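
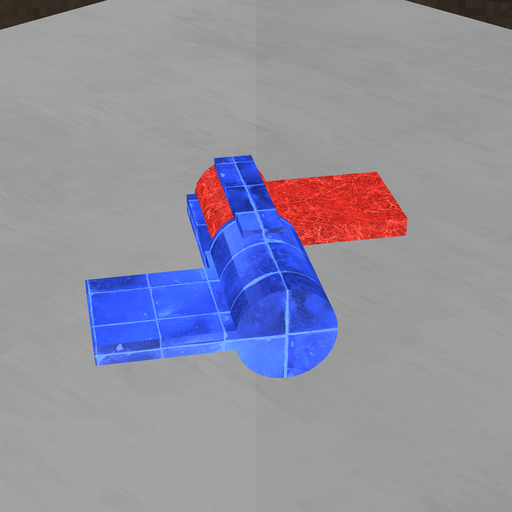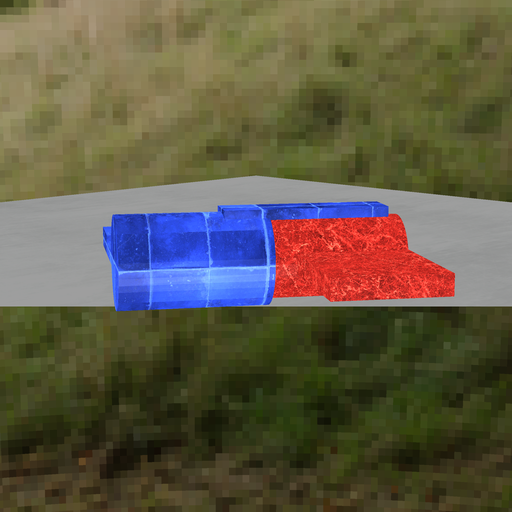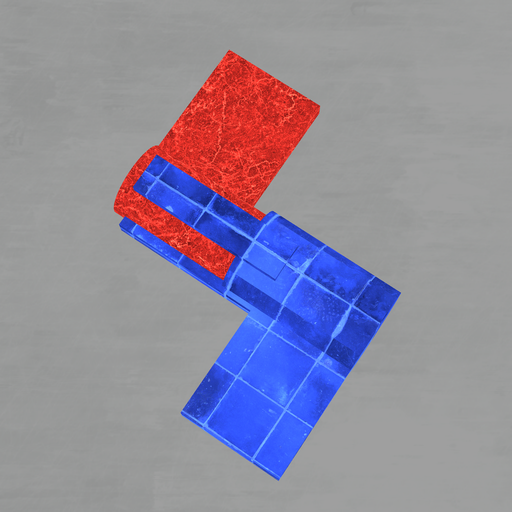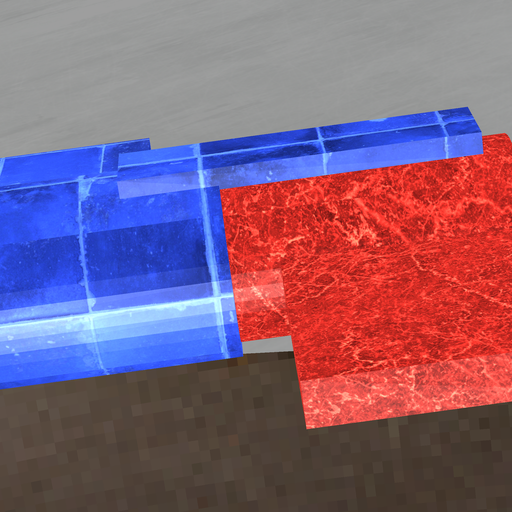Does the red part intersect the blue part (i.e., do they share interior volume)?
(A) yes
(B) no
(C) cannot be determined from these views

(A) yes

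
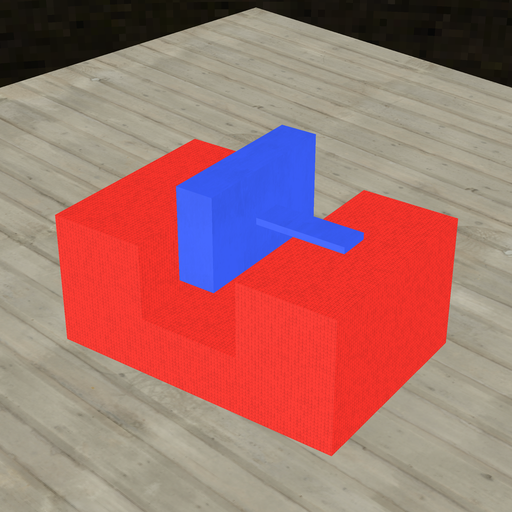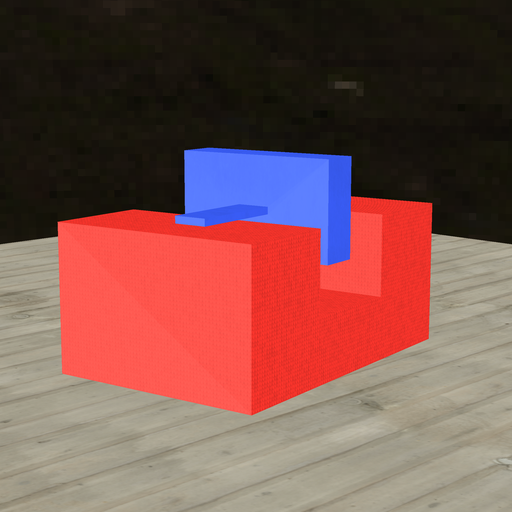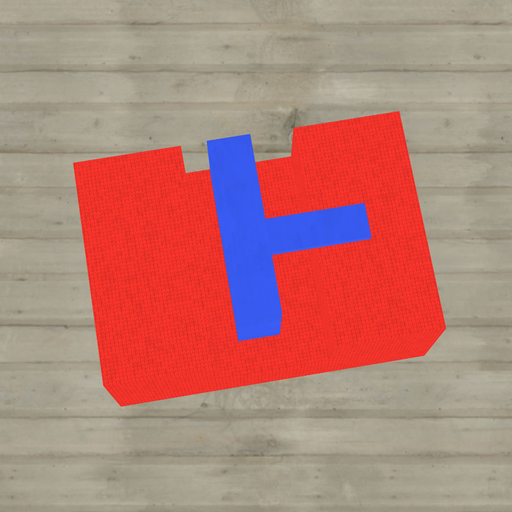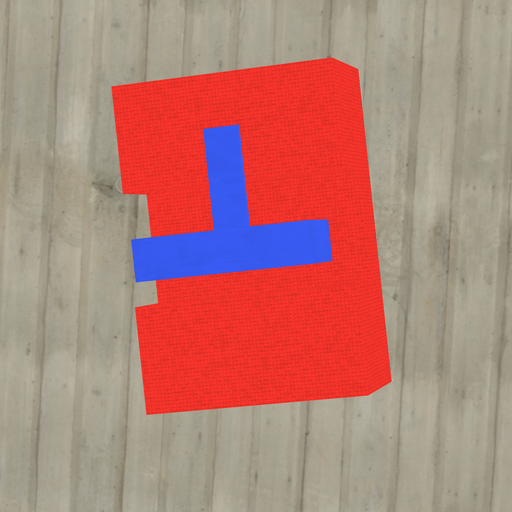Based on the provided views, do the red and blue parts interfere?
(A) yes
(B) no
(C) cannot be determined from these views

(B) no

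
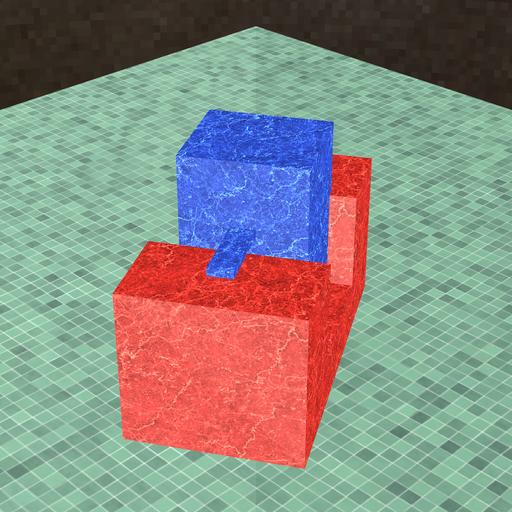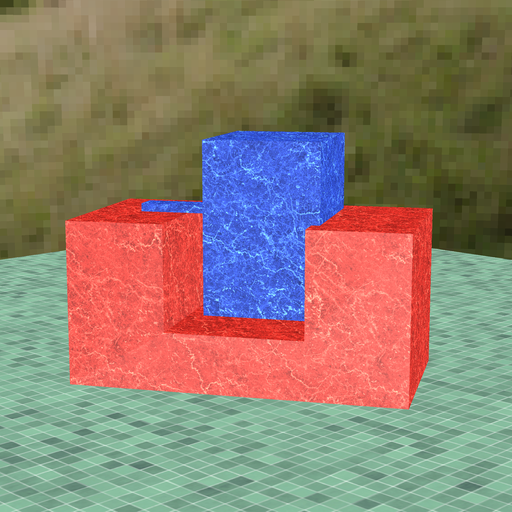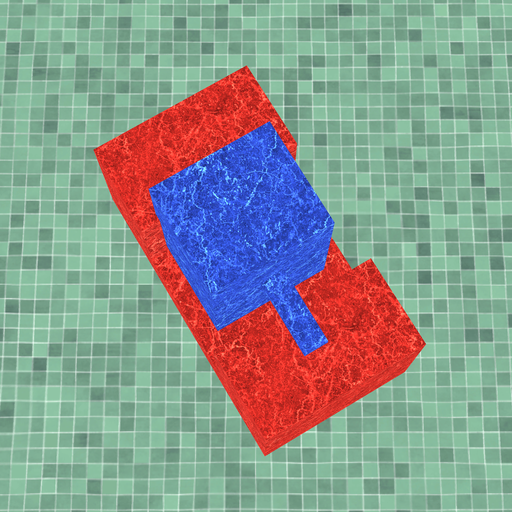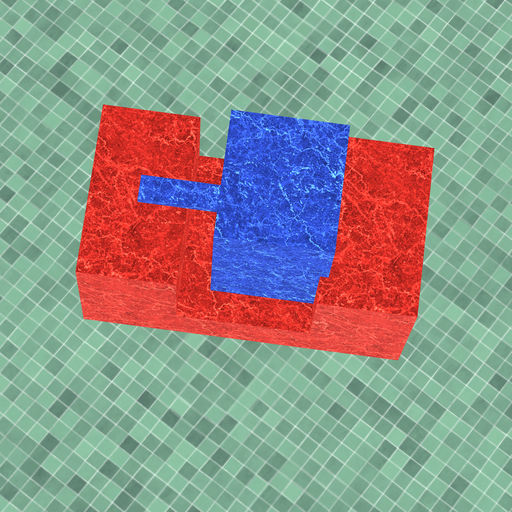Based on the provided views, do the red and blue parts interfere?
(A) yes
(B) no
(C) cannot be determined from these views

(A) yes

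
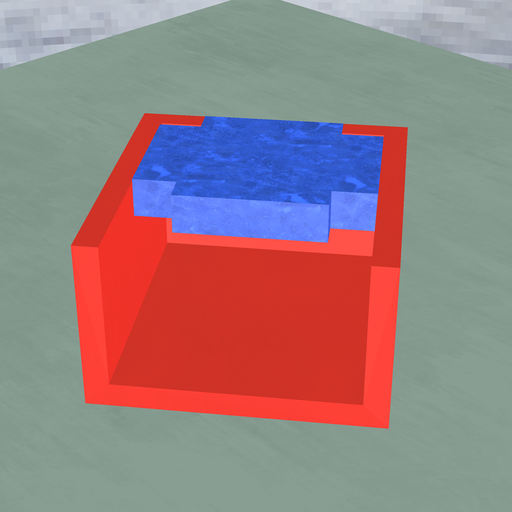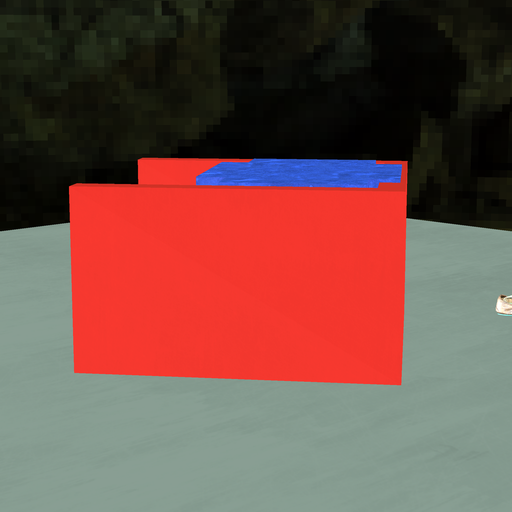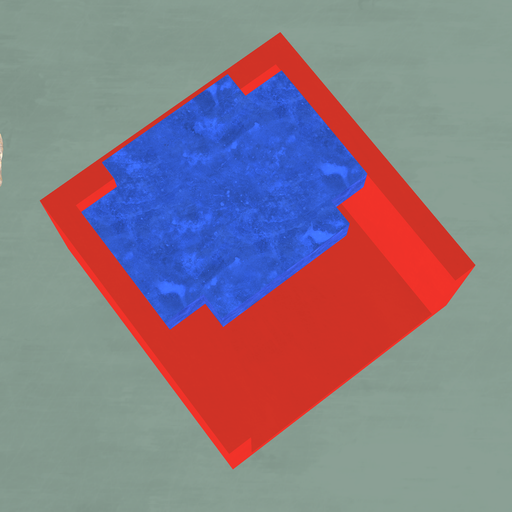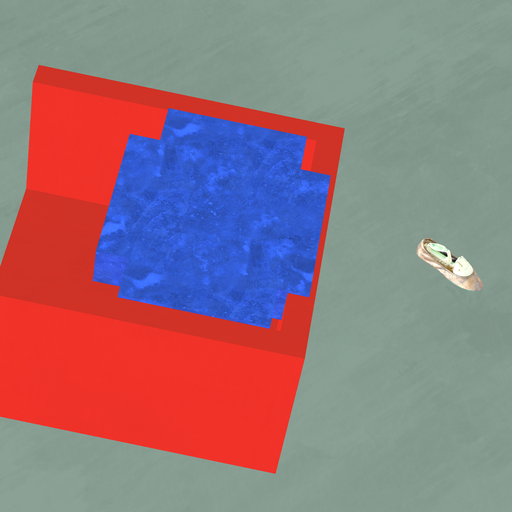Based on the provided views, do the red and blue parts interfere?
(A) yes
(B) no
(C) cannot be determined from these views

(A) yes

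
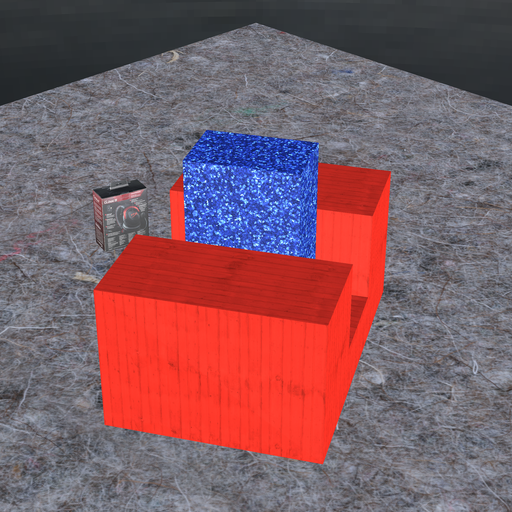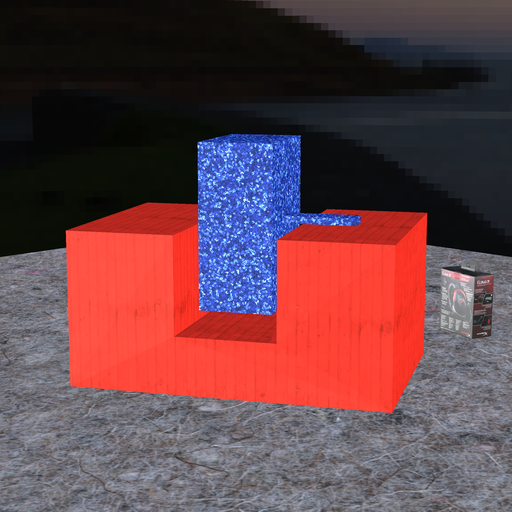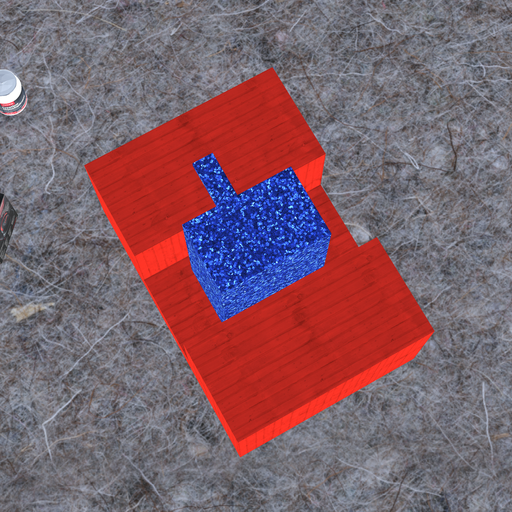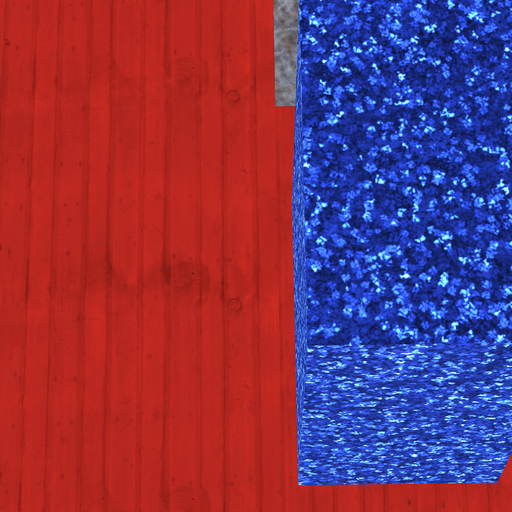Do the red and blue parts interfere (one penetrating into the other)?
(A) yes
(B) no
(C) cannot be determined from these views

(B) no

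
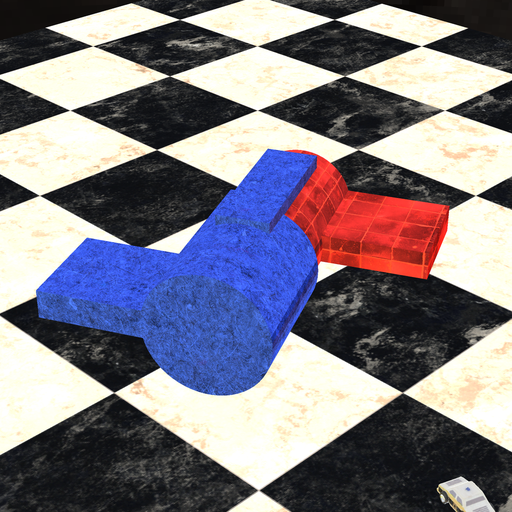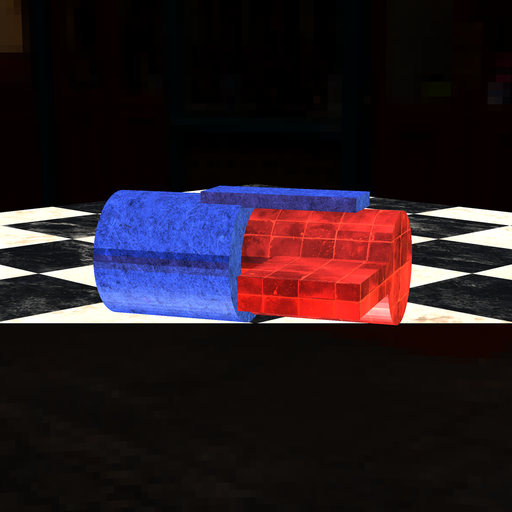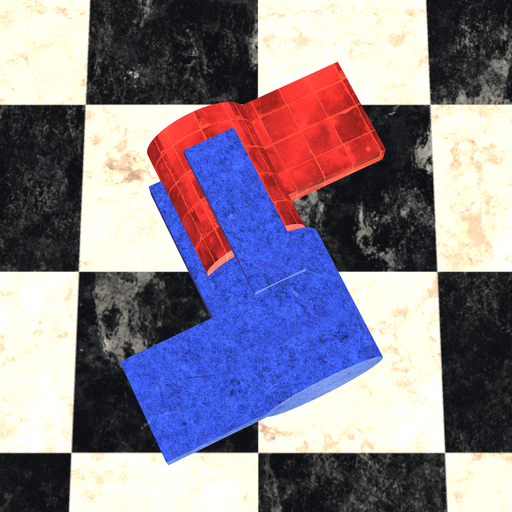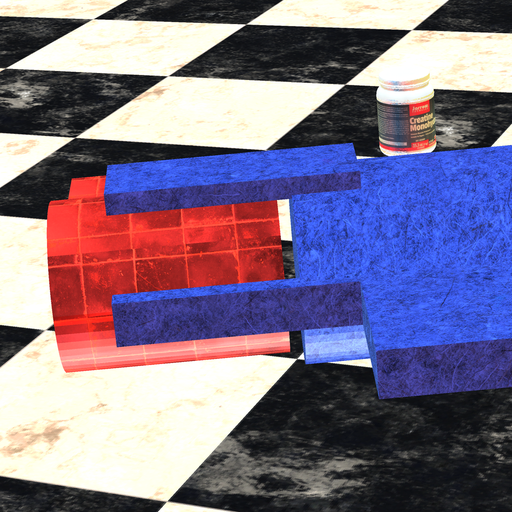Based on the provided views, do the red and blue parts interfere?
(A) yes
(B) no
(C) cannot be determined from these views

(B) no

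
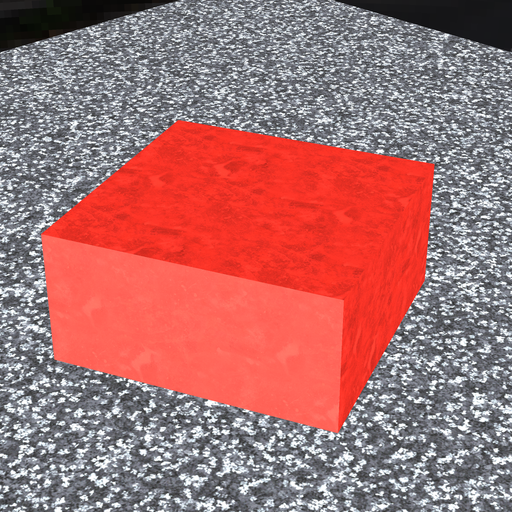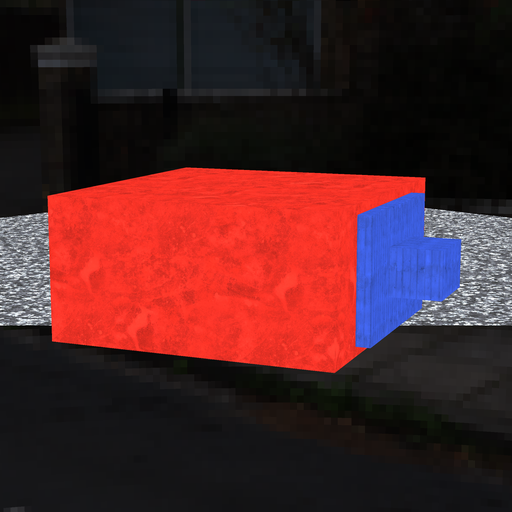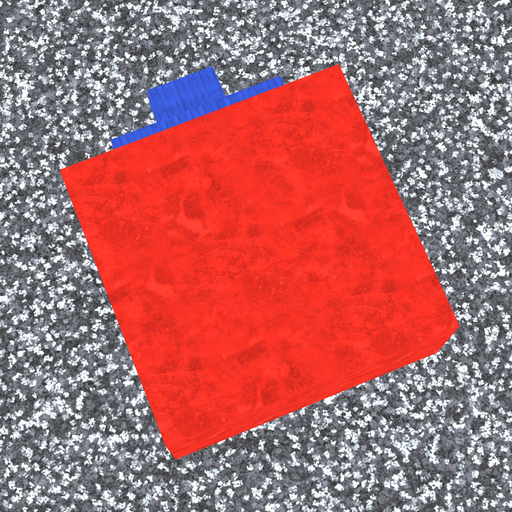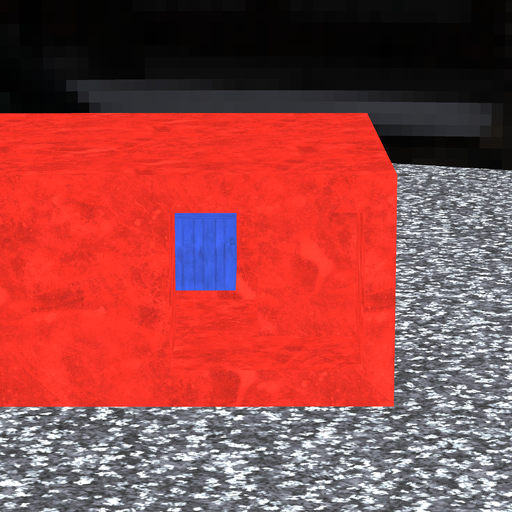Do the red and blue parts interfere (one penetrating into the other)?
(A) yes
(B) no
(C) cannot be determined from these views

(B) no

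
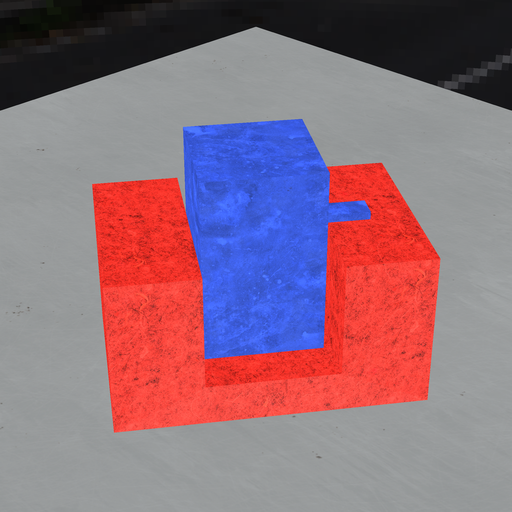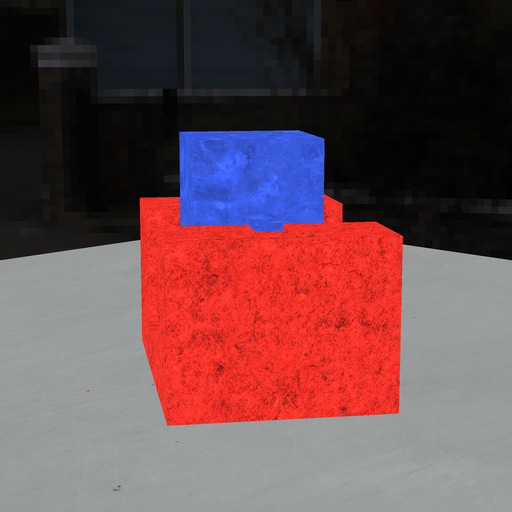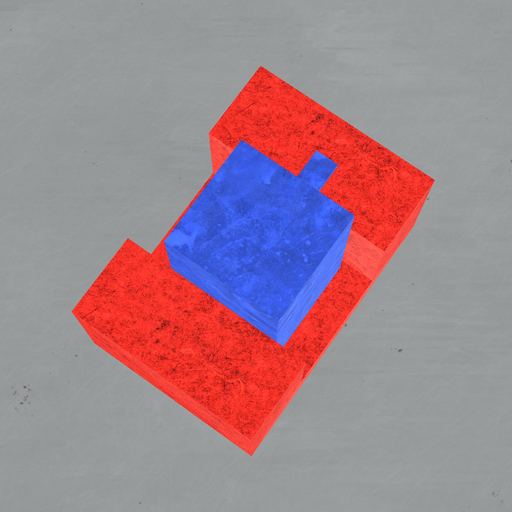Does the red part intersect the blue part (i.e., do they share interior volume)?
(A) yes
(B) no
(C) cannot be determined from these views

(C) cannot be determined from these views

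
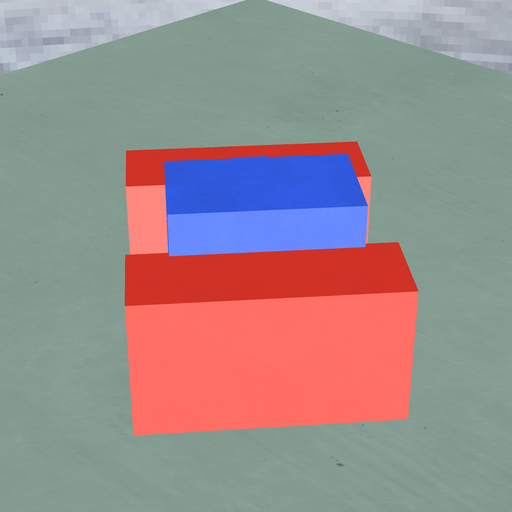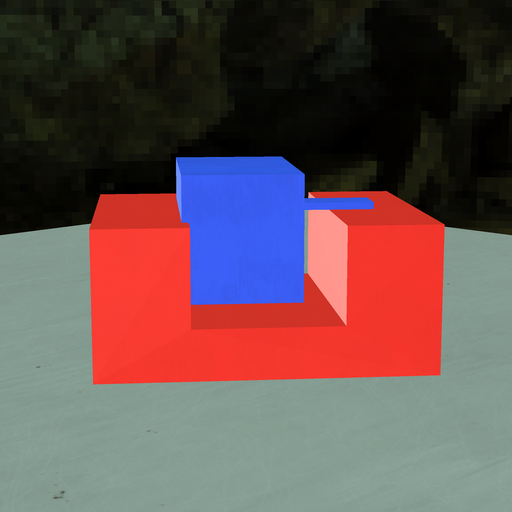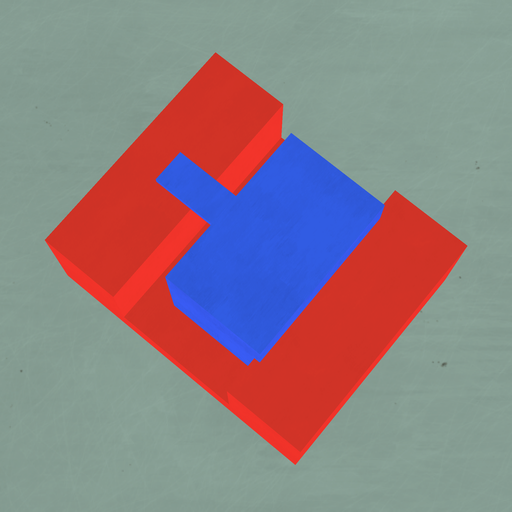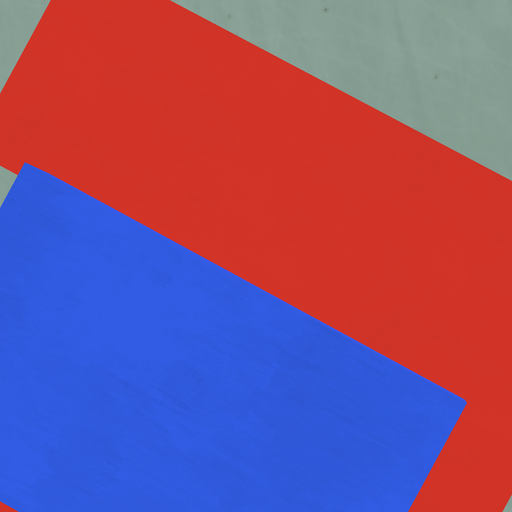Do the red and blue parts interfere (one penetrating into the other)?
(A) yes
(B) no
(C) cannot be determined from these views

(A) yes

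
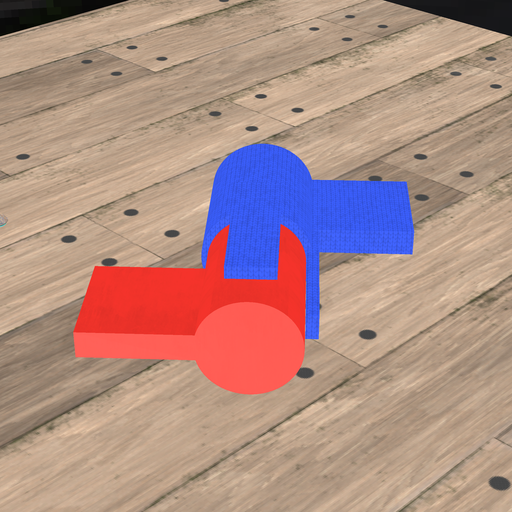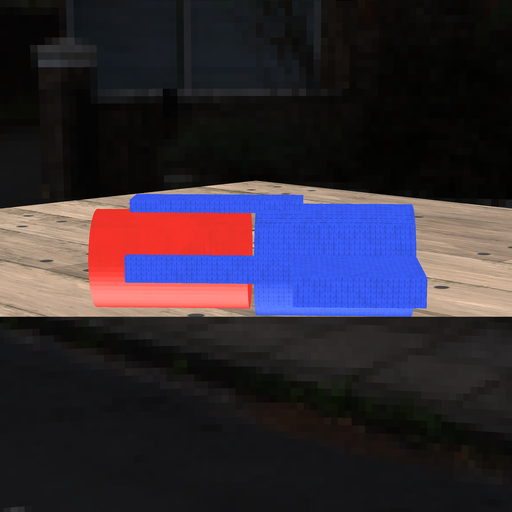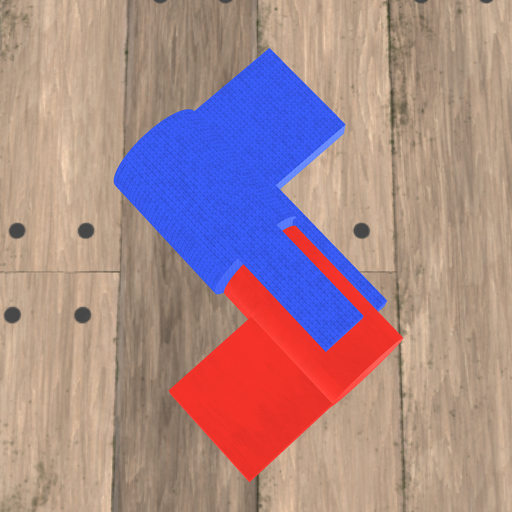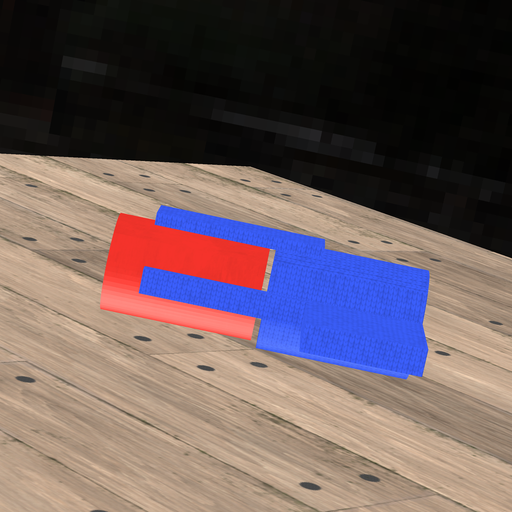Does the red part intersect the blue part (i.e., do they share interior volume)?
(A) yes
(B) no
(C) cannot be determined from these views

(B) no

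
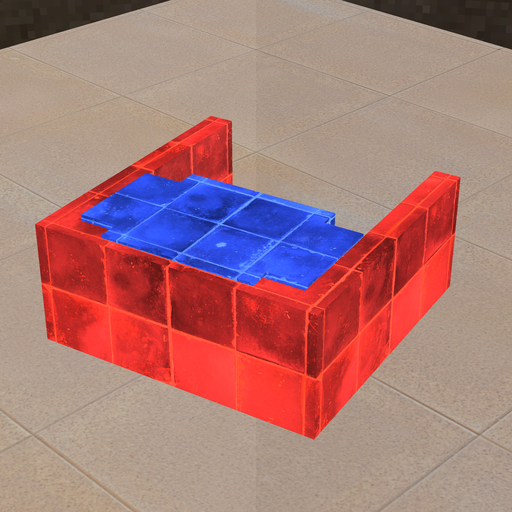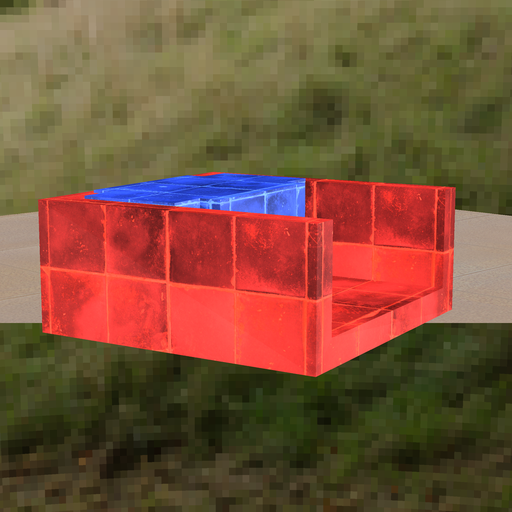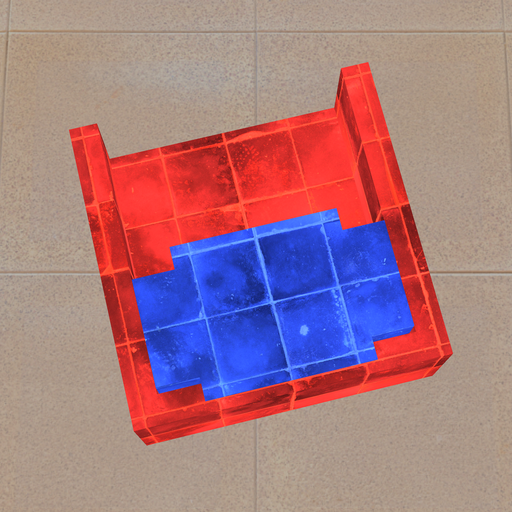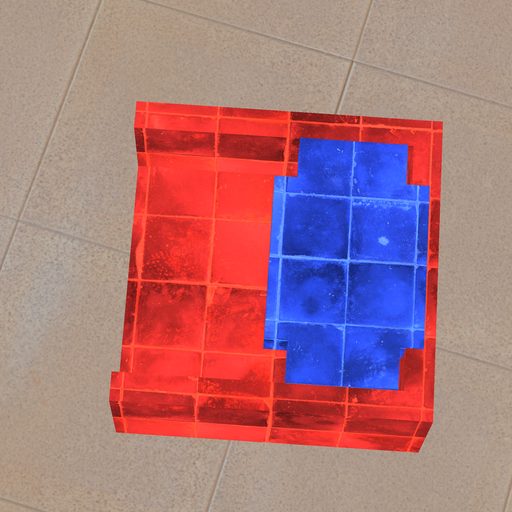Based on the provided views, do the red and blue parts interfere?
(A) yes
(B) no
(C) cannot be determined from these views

(A) yes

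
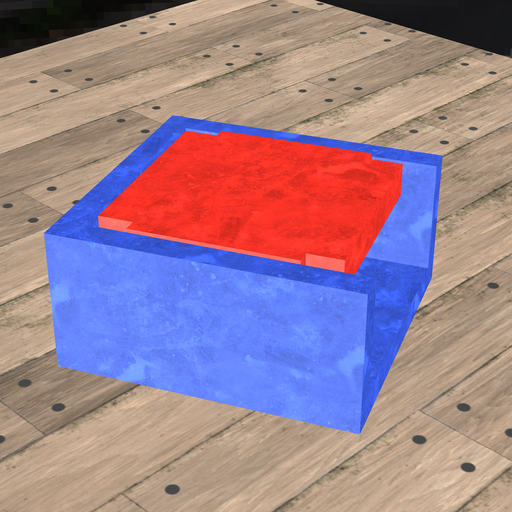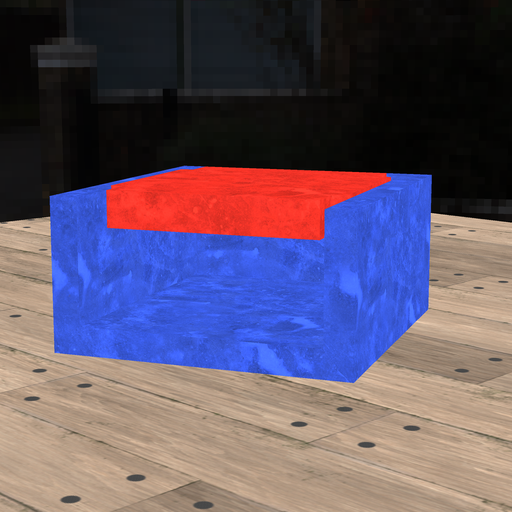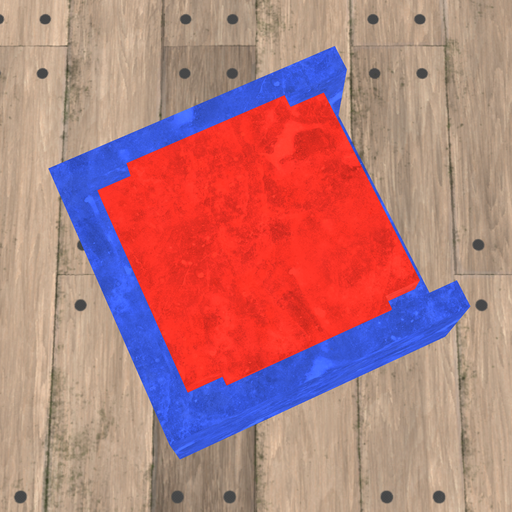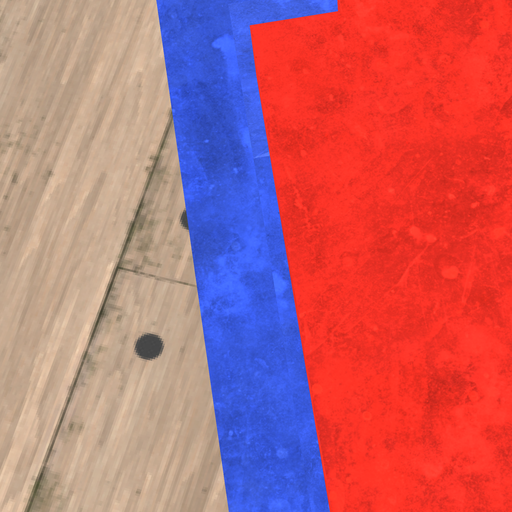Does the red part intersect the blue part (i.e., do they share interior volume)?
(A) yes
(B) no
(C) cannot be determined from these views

(B) no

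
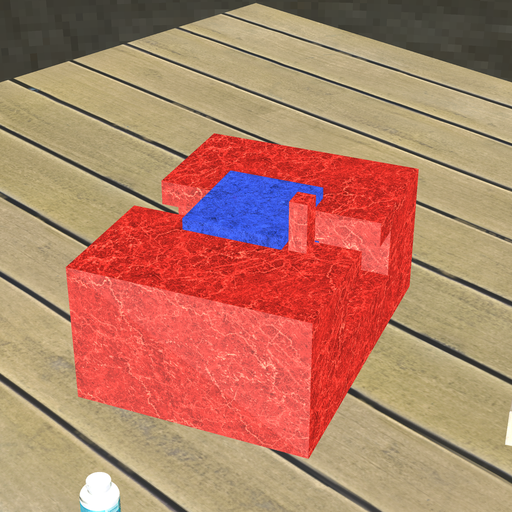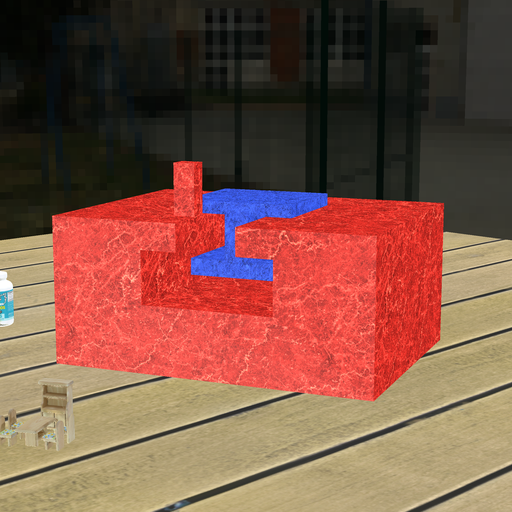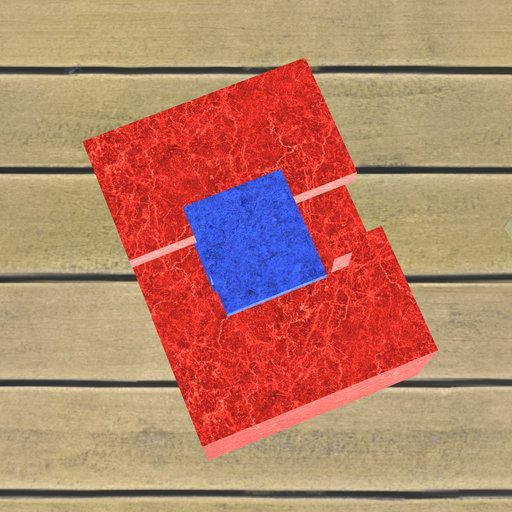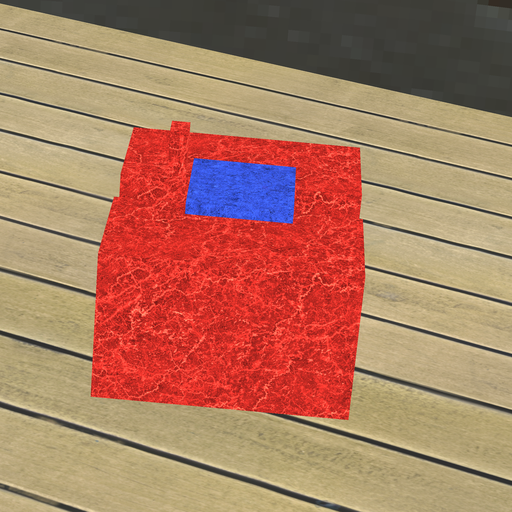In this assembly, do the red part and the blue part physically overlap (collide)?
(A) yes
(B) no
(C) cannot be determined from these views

(B) no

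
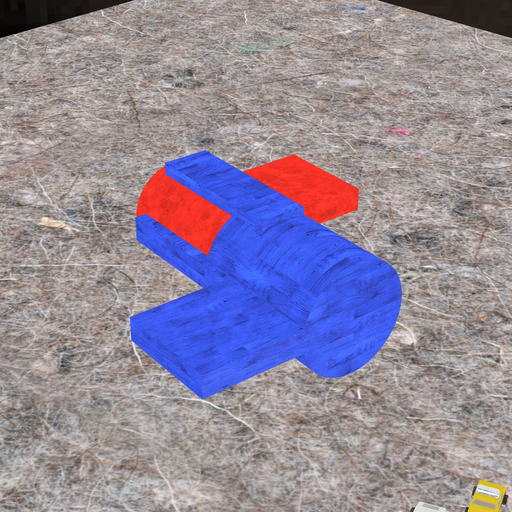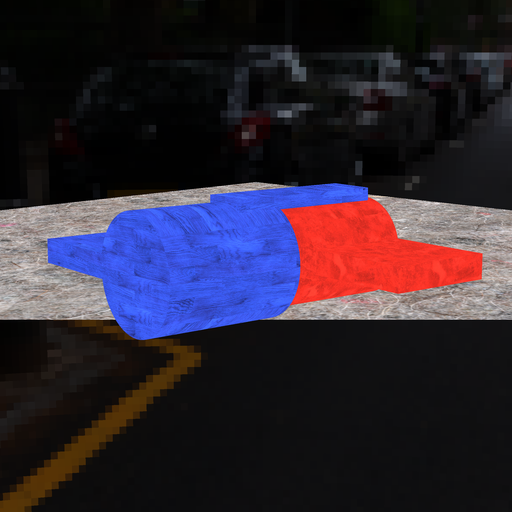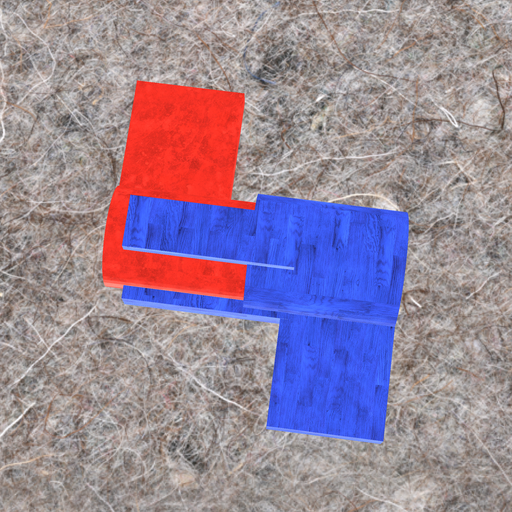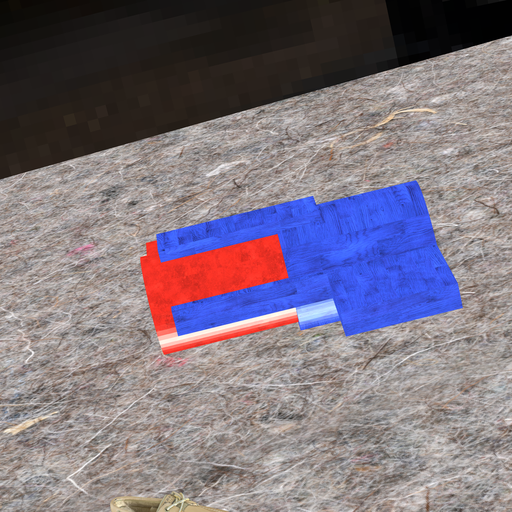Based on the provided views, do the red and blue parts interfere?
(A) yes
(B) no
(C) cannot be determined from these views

(A) yes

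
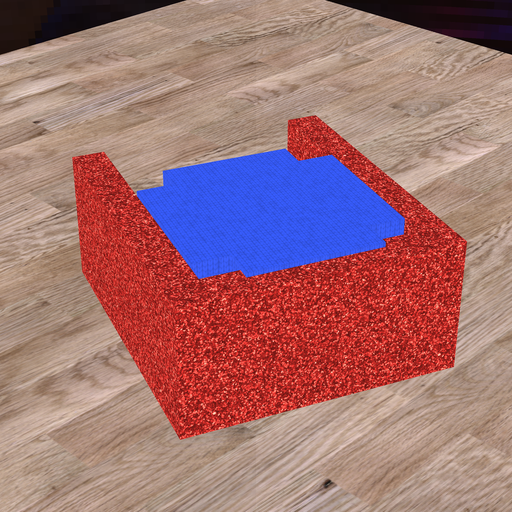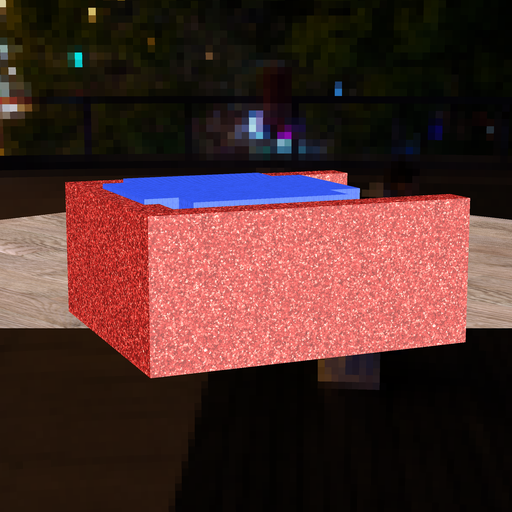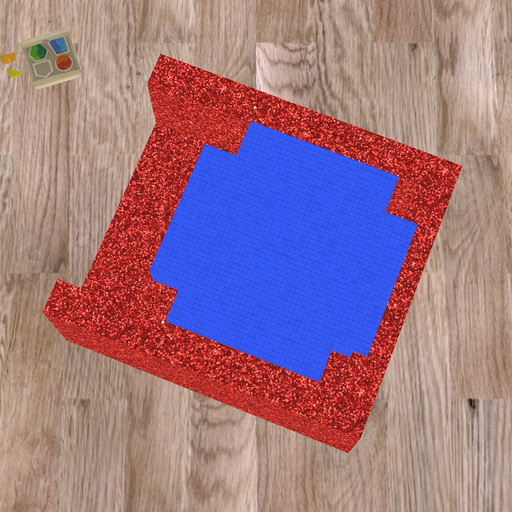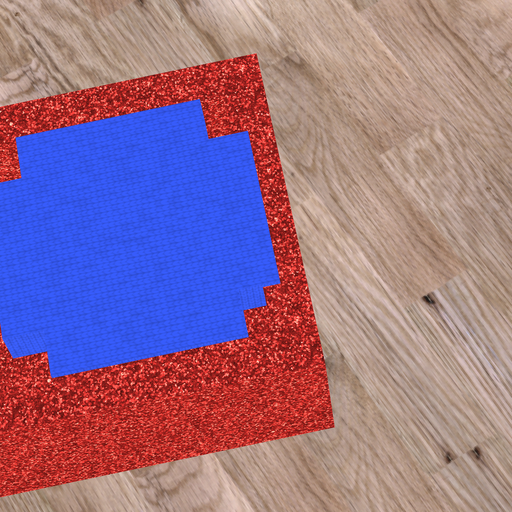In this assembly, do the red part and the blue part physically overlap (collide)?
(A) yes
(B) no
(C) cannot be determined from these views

(A) yes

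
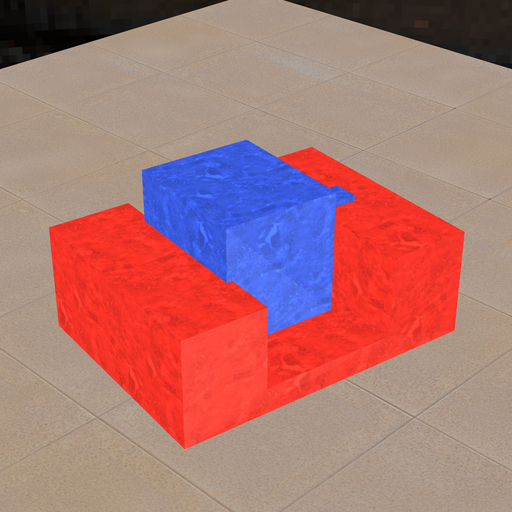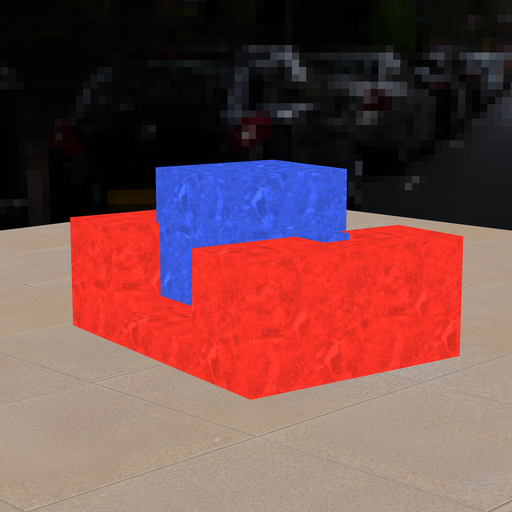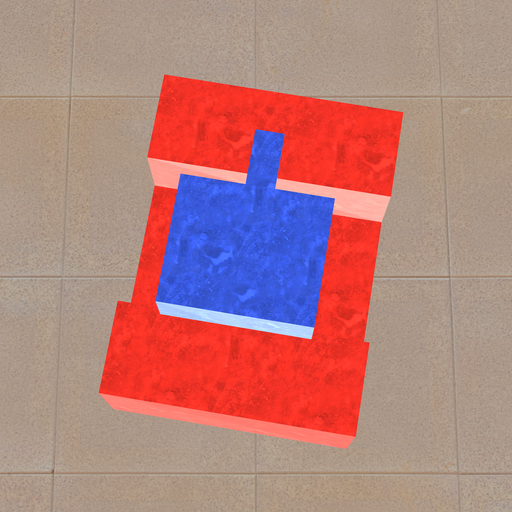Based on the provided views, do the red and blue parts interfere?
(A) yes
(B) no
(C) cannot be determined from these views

(A) yes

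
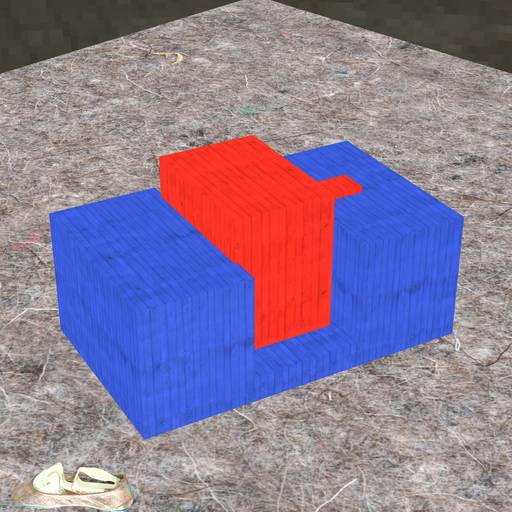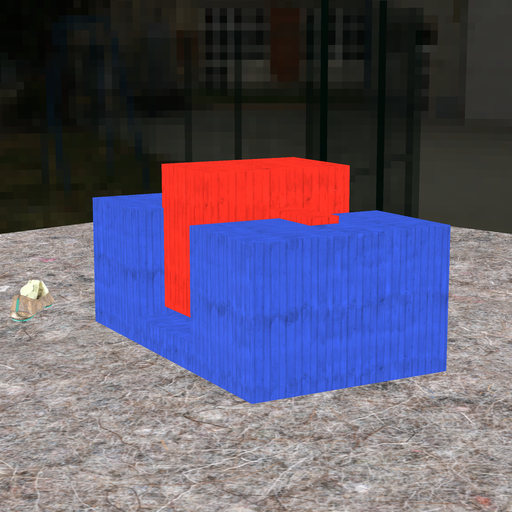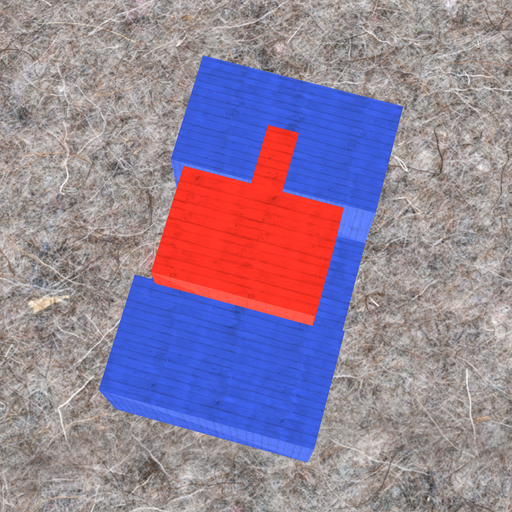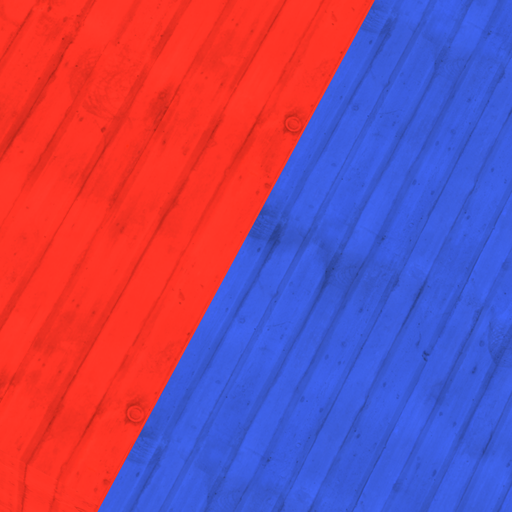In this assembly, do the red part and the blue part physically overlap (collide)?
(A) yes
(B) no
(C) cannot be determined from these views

(A) yes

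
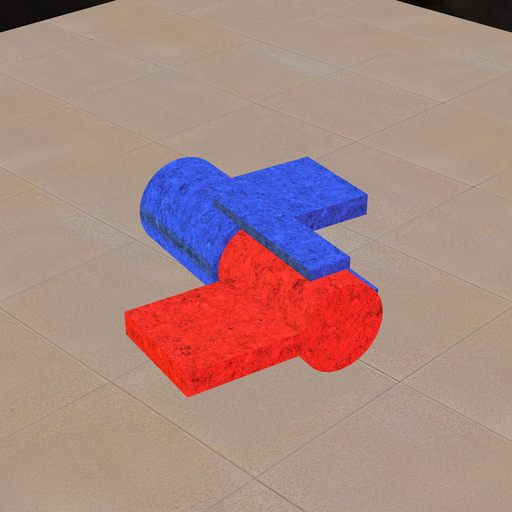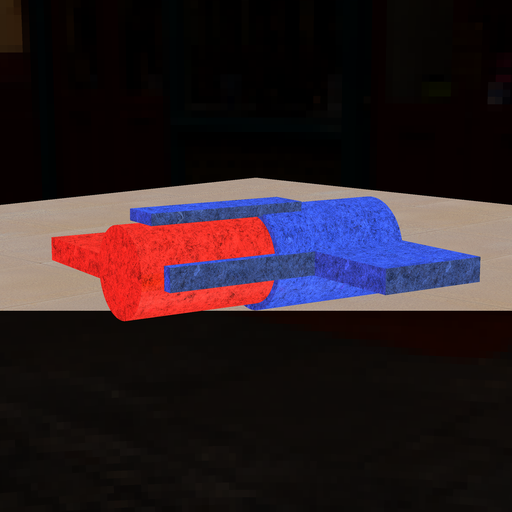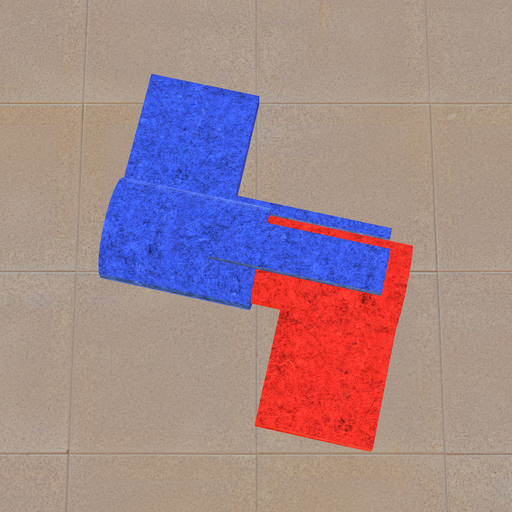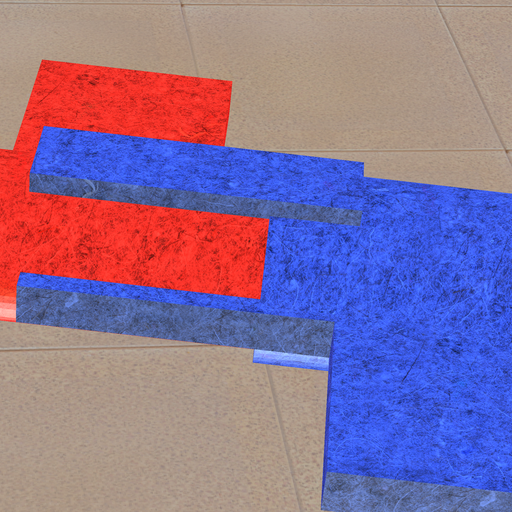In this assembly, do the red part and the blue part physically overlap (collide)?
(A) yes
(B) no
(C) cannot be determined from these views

(A) yes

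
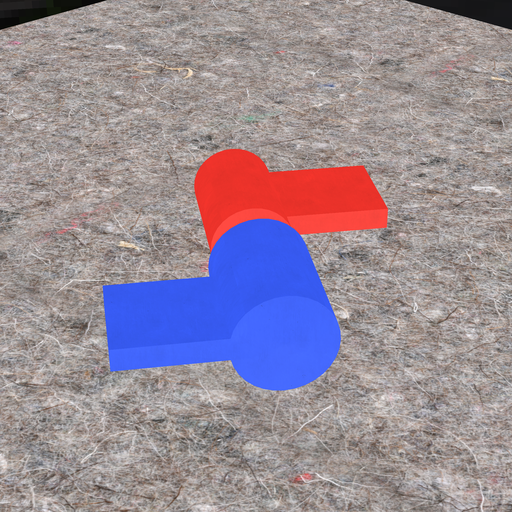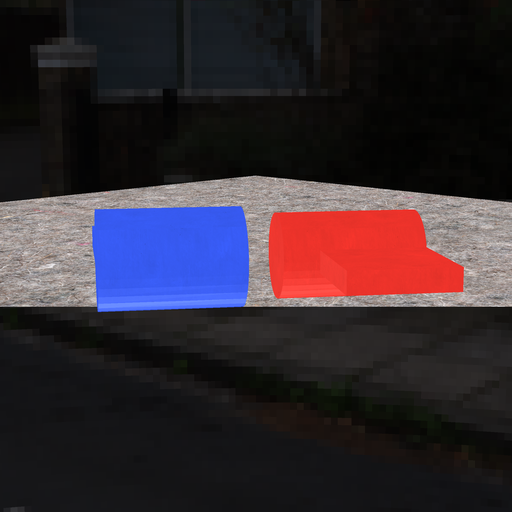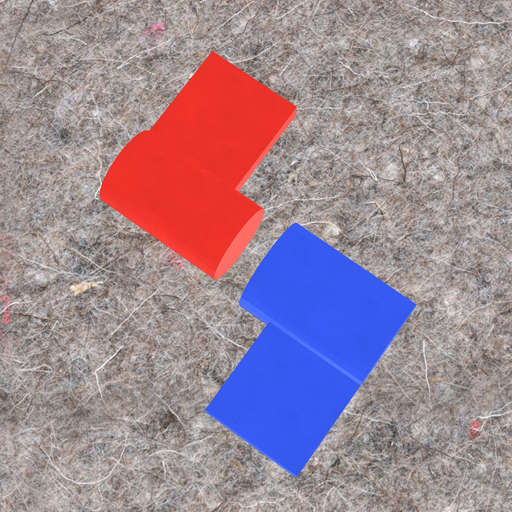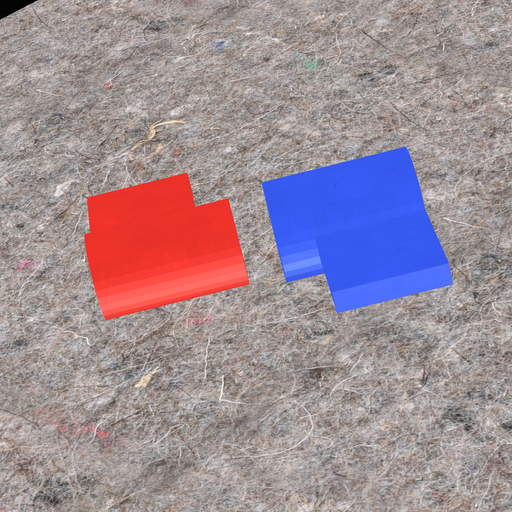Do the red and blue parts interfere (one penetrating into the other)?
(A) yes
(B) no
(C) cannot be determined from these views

(B) no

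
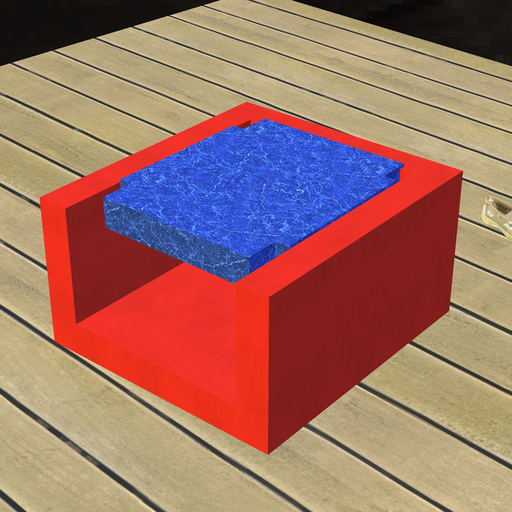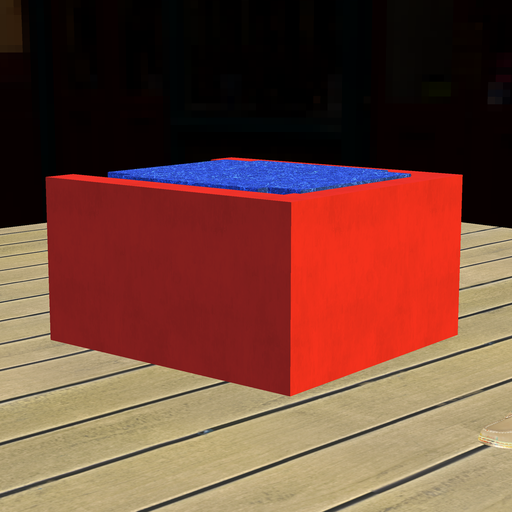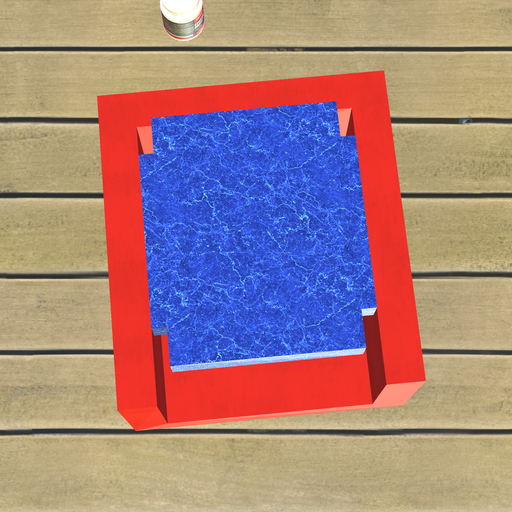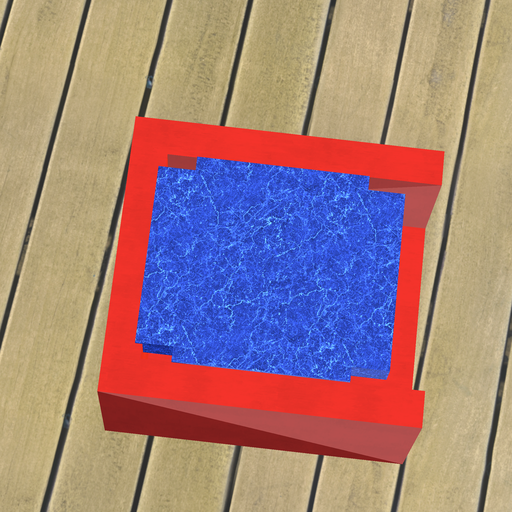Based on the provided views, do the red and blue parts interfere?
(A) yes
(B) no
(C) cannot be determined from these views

(A) yes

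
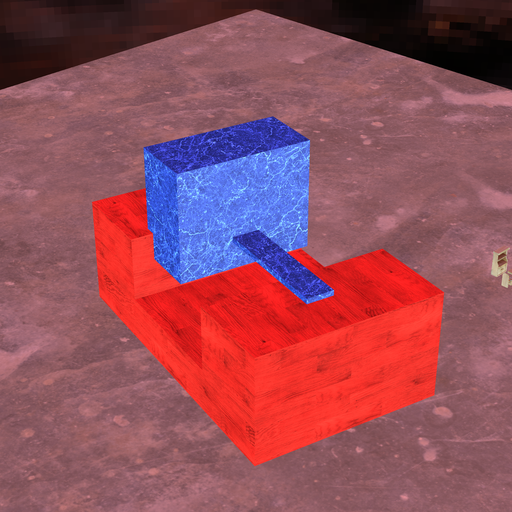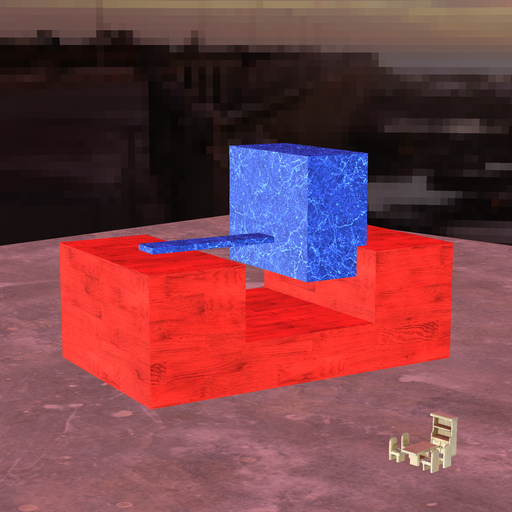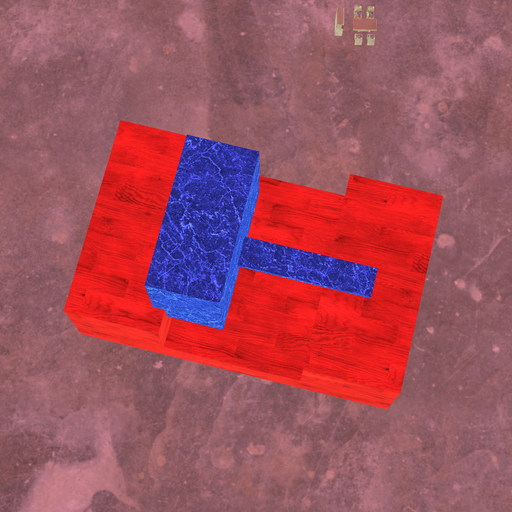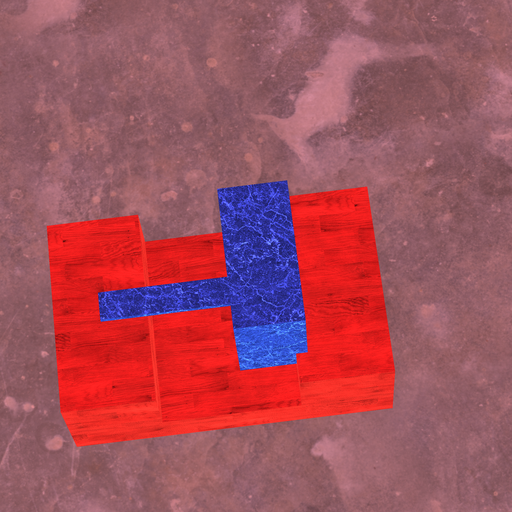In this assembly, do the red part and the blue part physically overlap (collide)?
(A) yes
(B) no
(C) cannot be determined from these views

(A) yes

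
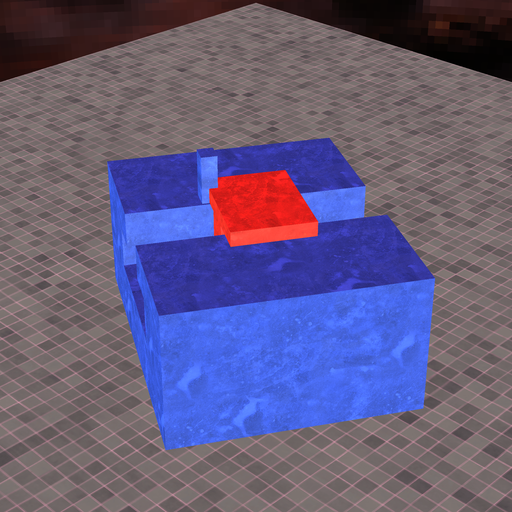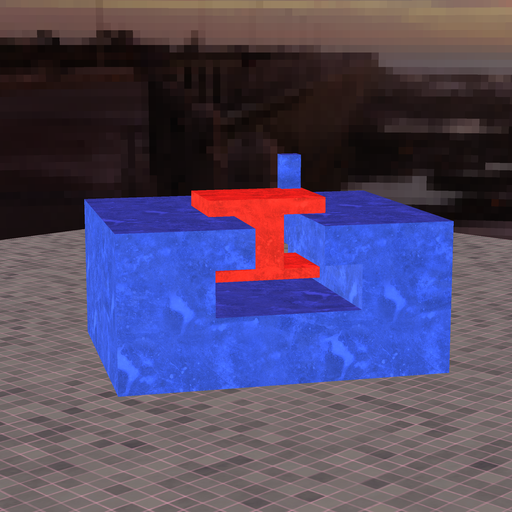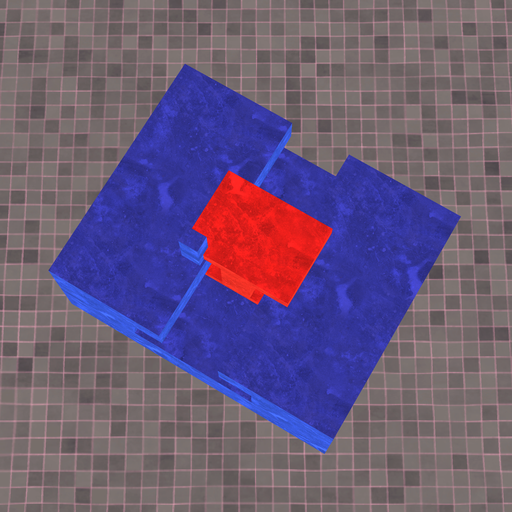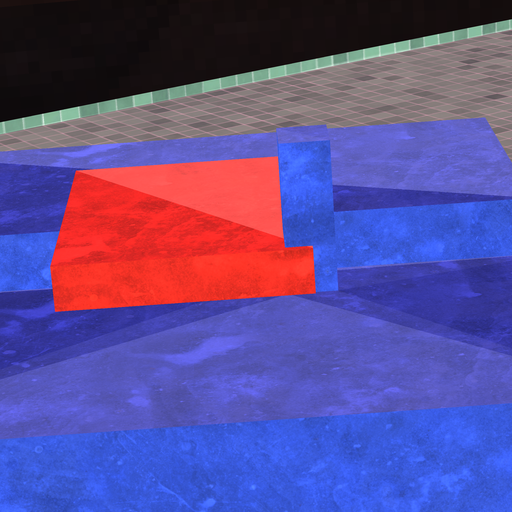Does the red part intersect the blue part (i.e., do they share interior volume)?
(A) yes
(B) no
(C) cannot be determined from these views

(A) yes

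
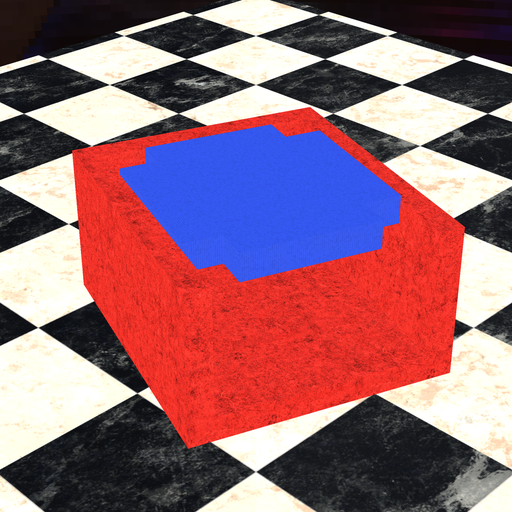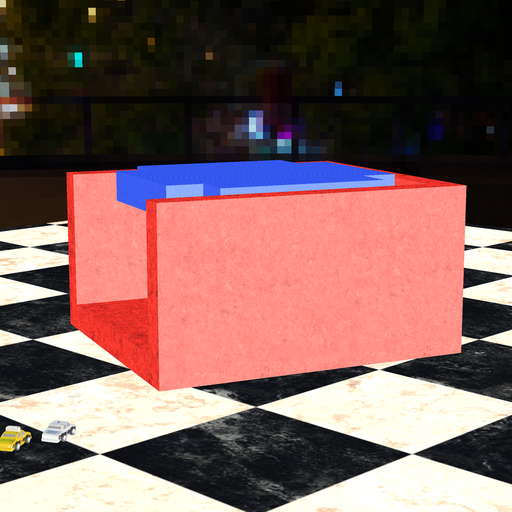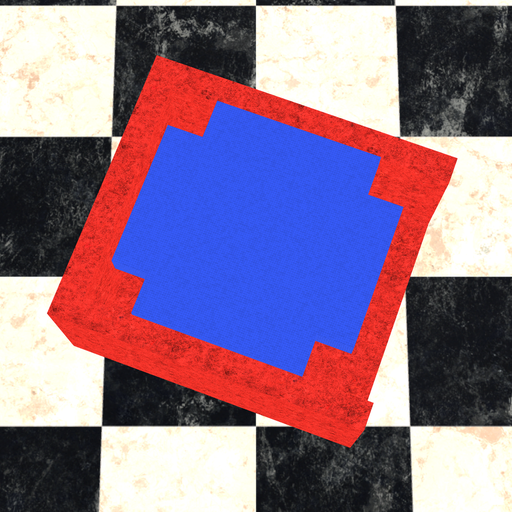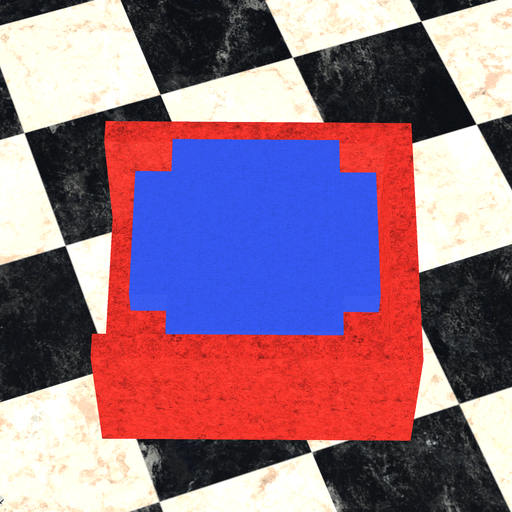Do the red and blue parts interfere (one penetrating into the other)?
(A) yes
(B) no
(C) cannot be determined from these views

(B) no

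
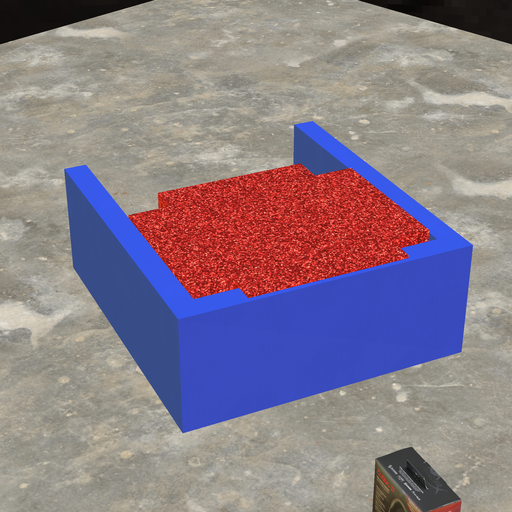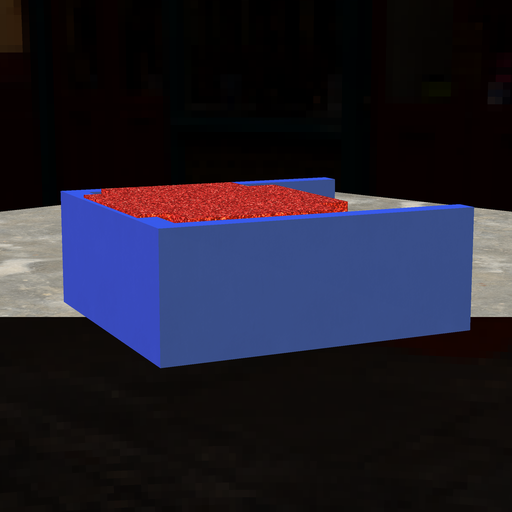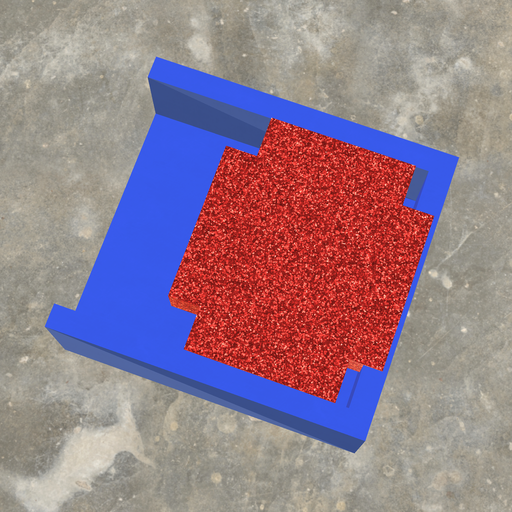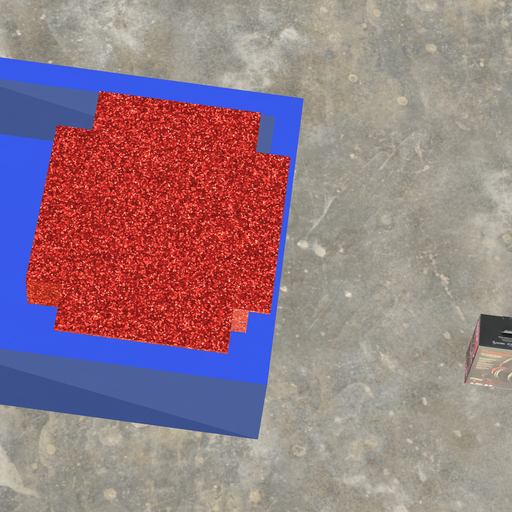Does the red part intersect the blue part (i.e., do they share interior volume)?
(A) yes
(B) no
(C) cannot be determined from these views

(A) yes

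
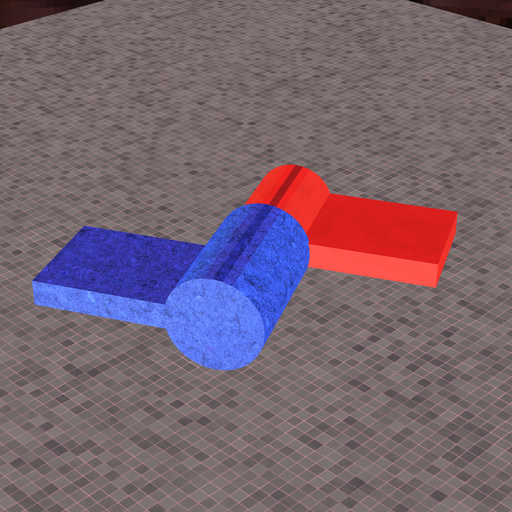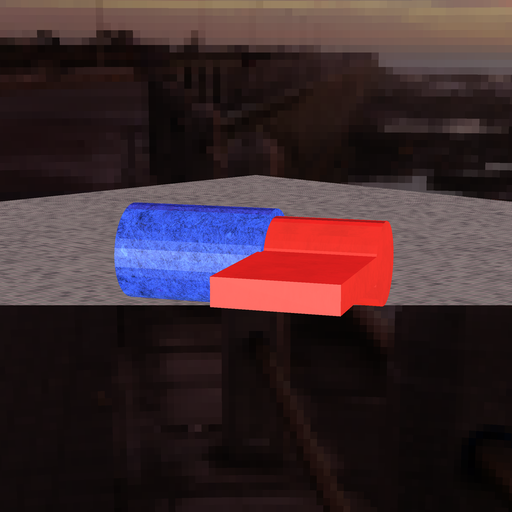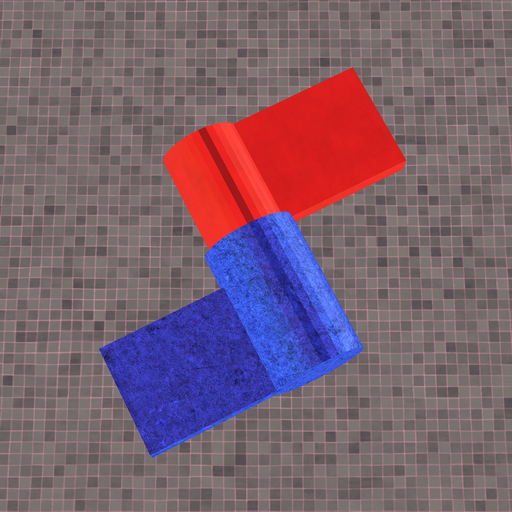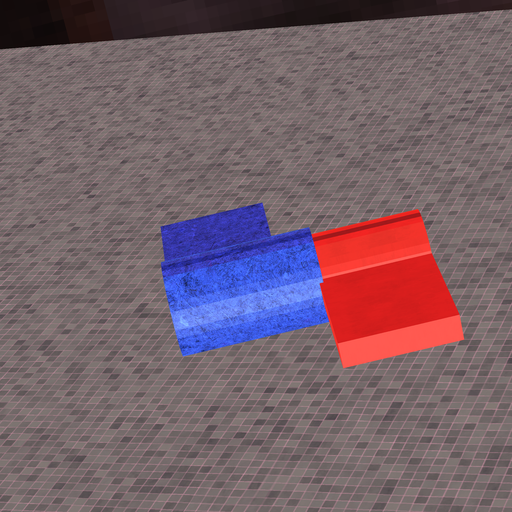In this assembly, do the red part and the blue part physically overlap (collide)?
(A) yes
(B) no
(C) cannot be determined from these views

(A) yes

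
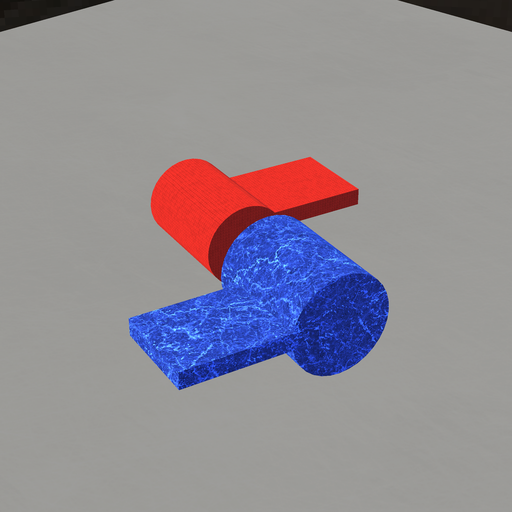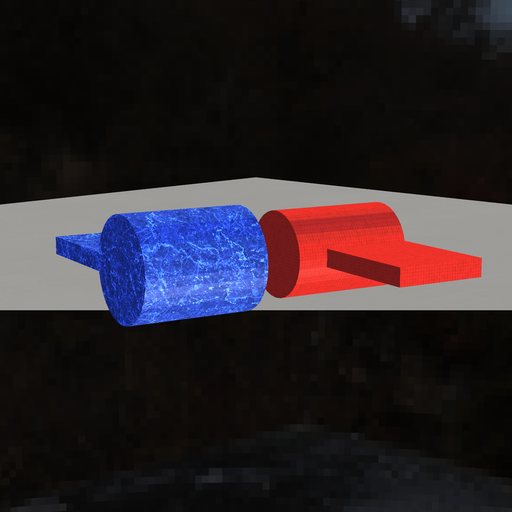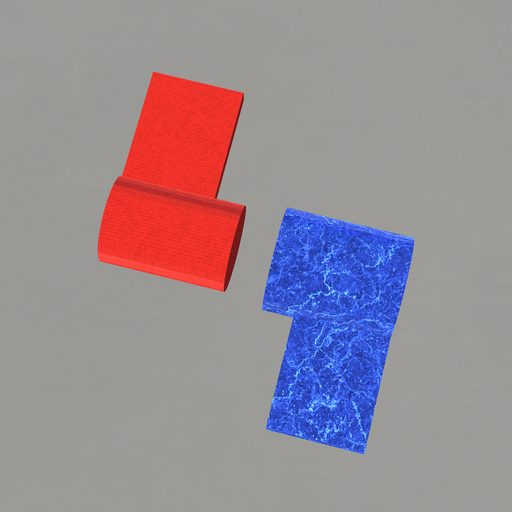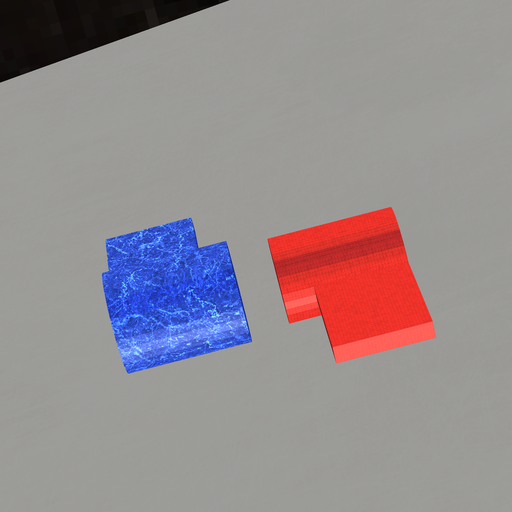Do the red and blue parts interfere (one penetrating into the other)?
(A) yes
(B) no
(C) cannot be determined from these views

(B) no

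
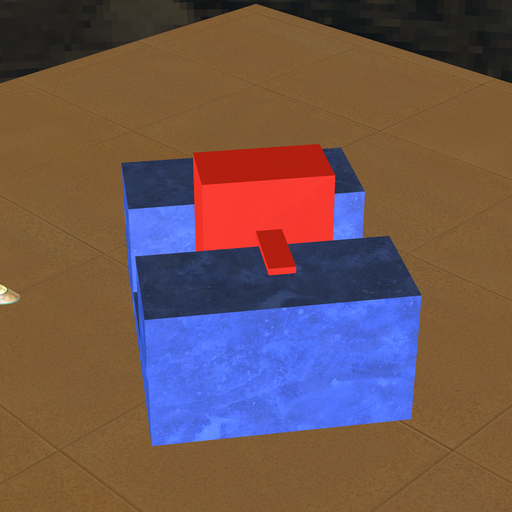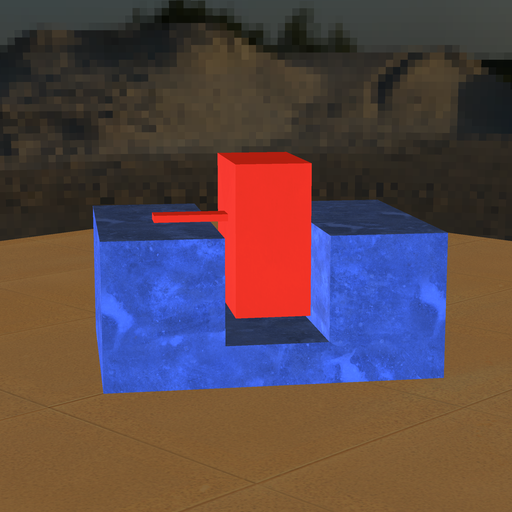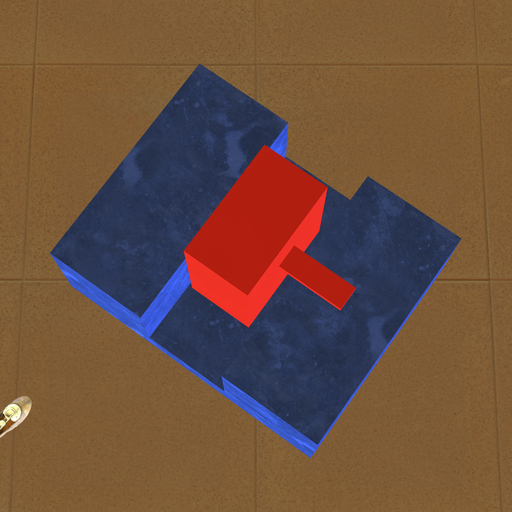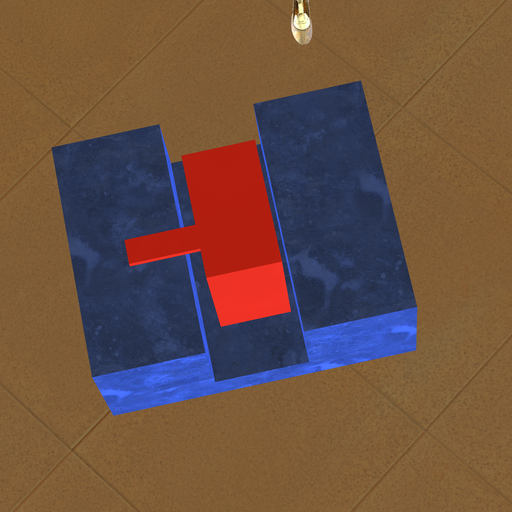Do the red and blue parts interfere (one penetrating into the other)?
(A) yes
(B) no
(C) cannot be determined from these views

(B) no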